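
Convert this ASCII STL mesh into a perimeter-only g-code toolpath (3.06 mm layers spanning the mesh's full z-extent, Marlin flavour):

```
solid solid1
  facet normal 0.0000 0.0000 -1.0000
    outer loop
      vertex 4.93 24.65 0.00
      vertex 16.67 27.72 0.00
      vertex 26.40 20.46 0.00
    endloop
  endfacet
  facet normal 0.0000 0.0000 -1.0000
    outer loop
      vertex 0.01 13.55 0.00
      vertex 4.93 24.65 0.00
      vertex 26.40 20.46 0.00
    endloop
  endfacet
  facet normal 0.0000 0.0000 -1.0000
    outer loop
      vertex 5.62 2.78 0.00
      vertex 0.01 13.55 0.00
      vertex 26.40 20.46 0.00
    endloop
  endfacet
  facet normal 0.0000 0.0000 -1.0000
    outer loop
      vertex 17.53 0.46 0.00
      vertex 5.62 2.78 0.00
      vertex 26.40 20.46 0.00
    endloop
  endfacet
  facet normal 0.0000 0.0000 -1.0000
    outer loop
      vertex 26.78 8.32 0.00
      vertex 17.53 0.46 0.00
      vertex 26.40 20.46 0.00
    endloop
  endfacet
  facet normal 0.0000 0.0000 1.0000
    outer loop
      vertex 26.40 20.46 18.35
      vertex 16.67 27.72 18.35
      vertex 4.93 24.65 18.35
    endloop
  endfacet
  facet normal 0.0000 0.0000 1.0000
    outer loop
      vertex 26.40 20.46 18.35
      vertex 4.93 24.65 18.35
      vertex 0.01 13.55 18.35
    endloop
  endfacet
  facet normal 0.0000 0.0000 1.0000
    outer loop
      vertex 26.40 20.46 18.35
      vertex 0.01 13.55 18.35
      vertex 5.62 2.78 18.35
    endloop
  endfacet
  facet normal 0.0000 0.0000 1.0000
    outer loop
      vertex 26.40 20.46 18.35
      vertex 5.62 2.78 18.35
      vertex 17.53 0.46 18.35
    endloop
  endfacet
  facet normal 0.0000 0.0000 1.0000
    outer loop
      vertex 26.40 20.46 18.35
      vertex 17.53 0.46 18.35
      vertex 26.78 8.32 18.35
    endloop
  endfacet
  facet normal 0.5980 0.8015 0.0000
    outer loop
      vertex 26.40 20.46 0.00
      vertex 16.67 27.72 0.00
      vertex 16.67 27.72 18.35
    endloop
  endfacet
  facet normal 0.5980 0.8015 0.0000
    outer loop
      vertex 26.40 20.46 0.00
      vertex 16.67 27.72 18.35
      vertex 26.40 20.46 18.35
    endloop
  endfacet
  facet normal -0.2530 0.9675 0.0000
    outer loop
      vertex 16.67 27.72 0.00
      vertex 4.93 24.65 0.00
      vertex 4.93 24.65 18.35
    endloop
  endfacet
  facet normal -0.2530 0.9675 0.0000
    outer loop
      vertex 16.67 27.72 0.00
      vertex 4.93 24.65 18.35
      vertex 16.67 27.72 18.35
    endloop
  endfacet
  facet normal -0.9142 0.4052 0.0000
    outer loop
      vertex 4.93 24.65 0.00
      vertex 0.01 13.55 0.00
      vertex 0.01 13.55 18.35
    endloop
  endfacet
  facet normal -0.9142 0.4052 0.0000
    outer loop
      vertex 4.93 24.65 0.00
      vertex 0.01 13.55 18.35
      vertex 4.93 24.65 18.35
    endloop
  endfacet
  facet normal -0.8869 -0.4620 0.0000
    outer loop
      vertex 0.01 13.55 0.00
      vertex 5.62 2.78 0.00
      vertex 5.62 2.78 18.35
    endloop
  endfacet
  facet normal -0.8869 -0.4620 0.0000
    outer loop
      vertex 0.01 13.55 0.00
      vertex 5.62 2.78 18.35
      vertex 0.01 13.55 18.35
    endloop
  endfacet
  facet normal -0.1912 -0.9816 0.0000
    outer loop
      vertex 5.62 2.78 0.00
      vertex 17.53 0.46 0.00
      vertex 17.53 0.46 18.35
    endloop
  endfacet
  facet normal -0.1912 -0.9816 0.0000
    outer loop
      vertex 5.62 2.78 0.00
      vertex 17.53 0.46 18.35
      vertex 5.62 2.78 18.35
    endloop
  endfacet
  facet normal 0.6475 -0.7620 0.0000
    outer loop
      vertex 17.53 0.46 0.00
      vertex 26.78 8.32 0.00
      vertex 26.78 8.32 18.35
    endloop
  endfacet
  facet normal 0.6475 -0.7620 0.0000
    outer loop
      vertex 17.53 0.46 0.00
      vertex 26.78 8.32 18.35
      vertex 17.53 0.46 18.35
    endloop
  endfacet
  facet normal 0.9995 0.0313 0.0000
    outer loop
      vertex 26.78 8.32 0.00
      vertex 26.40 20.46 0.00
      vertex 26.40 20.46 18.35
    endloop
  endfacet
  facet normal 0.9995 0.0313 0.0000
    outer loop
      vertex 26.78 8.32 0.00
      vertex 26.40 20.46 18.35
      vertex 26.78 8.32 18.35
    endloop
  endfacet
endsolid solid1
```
; perimeter-only toolpath
G21 ; units = mm
G90 ; absolute positioning
G28 ; home
; layer 1
G0 Z3.06
G0 X26.40 Y20.46
G1 X16.67 Y27.72
G1 X4.93 Y24.65
G1 X0.01 Y13.55
G1 X5.62 Y2.78
G1 X17.53 Y0.46
G1 X26.78 Y8.32
G1 X26.40 Y20.46
; layer 2
G0 Z6.12
G0 X26.40 Y20.46
G1 X16.67 Y27.72
G1 X4.93 Y24.65
G1 X0.01 Y13.55
G1 X5.62 Y2.78
G1 X17.53 Y0.46
G1 X26.78 Y8.32
G1 X26.40 Y20.46
; layer 3
G0 Z9.18
G0 X26.40 Y20.46
G1 X16.67 Y27.72
G1 X4.93 Y24.65
G1 X0.01 Y13.55
G1 X5.62 Y2.78
G1 X17.53 Y0.46
G1 X26.78 Y8.32
G1 X26.40 Y20.46
; layer 4
G0 Z12.23
G0 X26.40 Y20.46
G1 X16.67 Y27.72
G1 X4.93 Y24.65
G1 X0.01 Y13.55
G1 X5.62 Y2.78
G1 X17.53 Y0.46
G1 X26.78 Y8.32
G1 X26.40 Y20.46
; layer 5
G0 Z15.29
G0 X26.40 Y20.46
G1 X16.67 Y27.72
G1 X4.93 Y24.65
G1 X0.01 Y13.55
G1 X5.62 Y2.78
G1 X17.53 Y0.46
G1 X26.78 Y8.32
G1 X26.40 Y20.46
; layer 6
G0 Z18.35
G0 X26.40 Y20.46
G1 X16.67 Y27.72
G1 X4.93 Y24.65
G1 X0.01 Y13.55
G1 X5.62 Y2.78
G1 X17.53 Y0.46
G1 X26.78 Y8.32
G1 X26.40 Y20.46
M2 ; end

The solid is a regular 7-sided prism (a cylinder approximated with 7 flat sides), circumscribed radius ≈ 14 mm, height ≈ 18.4 mm. Slicing at Δz = 3.06 mm — 6 equal slices spanning the solid's height, so layer i sits at z = i·h/6 — gives 6 non-empty perimeters. Each is a 7-segment closed polygon; G0 lifts to the layer z and rapids to the start vertex, then G1 traces the edges.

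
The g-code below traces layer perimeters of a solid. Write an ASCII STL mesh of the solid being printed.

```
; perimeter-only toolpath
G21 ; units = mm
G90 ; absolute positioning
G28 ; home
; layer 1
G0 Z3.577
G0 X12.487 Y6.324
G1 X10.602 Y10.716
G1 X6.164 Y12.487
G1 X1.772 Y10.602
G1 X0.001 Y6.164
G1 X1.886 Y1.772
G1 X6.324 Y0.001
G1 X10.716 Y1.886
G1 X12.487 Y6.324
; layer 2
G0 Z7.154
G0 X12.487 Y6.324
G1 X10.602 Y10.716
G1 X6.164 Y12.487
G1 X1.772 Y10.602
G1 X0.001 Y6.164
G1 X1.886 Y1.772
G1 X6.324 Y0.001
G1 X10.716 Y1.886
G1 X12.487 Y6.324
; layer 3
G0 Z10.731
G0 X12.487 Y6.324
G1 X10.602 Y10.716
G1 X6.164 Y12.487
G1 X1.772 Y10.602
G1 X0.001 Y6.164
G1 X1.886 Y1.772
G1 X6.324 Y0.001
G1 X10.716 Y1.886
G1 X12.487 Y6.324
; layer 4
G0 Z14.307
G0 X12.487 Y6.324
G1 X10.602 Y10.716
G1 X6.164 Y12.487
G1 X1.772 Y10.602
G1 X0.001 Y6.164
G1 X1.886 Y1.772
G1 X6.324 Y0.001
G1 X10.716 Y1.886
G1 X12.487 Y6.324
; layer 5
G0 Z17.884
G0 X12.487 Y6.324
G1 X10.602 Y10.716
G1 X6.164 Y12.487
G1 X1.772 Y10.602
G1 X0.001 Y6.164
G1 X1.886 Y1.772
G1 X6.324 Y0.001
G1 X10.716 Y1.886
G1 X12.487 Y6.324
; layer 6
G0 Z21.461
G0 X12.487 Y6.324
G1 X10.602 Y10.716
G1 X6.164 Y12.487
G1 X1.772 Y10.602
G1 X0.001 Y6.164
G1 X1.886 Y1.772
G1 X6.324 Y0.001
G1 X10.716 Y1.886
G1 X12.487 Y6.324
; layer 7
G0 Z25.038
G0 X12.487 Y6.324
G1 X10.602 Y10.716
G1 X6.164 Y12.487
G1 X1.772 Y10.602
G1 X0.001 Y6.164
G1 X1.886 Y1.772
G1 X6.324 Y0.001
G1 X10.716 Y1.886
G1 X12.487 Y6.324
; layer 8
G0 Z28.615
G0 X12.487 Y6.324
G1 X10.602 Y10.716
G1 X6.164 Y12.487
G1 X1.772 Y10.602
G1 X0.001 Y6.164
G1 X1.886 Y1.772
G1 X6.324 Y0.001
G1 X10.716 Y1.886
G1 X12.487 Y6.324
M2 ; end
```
solid part
  facet normal 0.0000 0.0000 -1.0000
    outer loop
      vertex 6.164 12.487 0.000
      vertex 10.602 10.716 0.000
      vertex 12.487 6.324 0.000
    endloop
  endfacet
  facet normal 0.0000 0.0000 -1.0000
    outer loop
      vertex 1.772 10.602 0.000
      vertex 6.164 12.487 0.000
      vertex 12.487 6.324 0.000
    endloop
  endfacet
  facet normal 0.0000 0.0000 -1.0000
    outer loop
      vertex 0.001 6.164 0.000
      vertex 1.772 10.602 0.000
      vertex 12.487 6.324 0.000
    endloop
  endfacet
  facet normal 0.0000 0.0000 -1.0000
    outer loop
      vertex 1.886 1.772 0.000
      vertex 0.001 6.164 0.000
      vertex 12.487 6.324 0.000
    endloop
  endfacet
  facet normal 0.0000 0.0000 -1.0000
    outer loop
      vertex 6.324 0.001 0.000
      vertex 1.886 1.772 0.000
      vertex 12.487 6.324 0.000
    endloop
  endfacet
  facet normal 0.0000 0.0000 -1.0000
    outer loop
      vertex 10.716 1.886 0.000
      vertex 6.324 0.001 0.000
      vertex 12.487 6.324 0.000
    endloop
  endfacet
  facet normal 0.0000 0.0000 1.0000
    outer loop
      vertex 12.487 6.324 28.615
      vertex 10.602 10.716 28.615
      vertex 6.164 12.487 28.615
    endloop
  endfacet
  facet normal 0.0000 0.0000 1.0000
    outer loop
      vertex 12.487 6.324 28.615
      vertex 6.164 12.487 28.615
      vertex 1.772 10.602 28.615
    endloop
  endfacet
  facet normal 0.0000 0.0000 1.0000
    outer loop
      vertex 12.487 6.324 28.615
      vertex 1.772 10.602 28.615
      vertex 0.001 6.164 28.615
    endloop
  endfacet
  facet normal 0.0000 0.0000 1.0000
    outer loop
      vertex 12.487 6.324 28.615
      vertex 0.001 6.164 28.615
      vertex 1.886 1.772 28.615
    endloop
  endfacet
  facet normal 0.0000 0.0000 1.0000
    outer loop
      vertex 12.487 6.324 28.615
      vertex 1.886 1.772 28.615
      vertex 6.324 0.001 28.615
    endloop
  endfacet
  facet normal 0.0000 0.0000 1.0000
    outer loop
      vertex 12.487 6.324 28.615
      vertex 6.324 0.001 28.615
      vertex 10.716 1.886 28.615
    endloop
  endfacet
  facet normal 0.9189 0.3944 0.0000
    outer loop
      vertex 12.487 6.324 0.000
      vertex 10.602 10.716 0.000
      vertex 10.602 10.716 28.615
    endloop
  endfacet
  facet normal 0.9189 0.3944 0.0000
    outer loop
      vertex 12.487 6.324 0.000
      vertex 10.602 10.716 28.615
      vertex 12.487 6.324 28.615
    endloop
  endfacet
  facet normal 0.3706 0.9288 0.0000
    outer loop
      vertex 10.602 10.716 0.000
      vertex 6.164 12.487 0.000
      vertex 6.164 12.487 28.615
    endloop
  endfacet
  facet normal 0.3706 0.9288 0.0000
    outer loop
      vertex 10.602 10.716 0.000
      vertex 6.164 12.487 28.615
      vertex 10.602 10.716 28.615
    endloop
  endfacet
  facet normal -0.3944 0.9189 0.0000
    outer loop
      vertex 6.164 12.487 0.000
      vertex 1.772 10.602 0.000
      vertex 1.772 10.602 28.615
    endloop
  endfacet
  facet normal -0.3944 0.9189 0.0000
    outer loop
      vertex 6.164 12.487 0.000
      vertex 1.772 10.602 28.615
      vertex 6.164 12.487 28.615
    endloop
  endfacet
  facet normal -0.9288 0.3706 0.0000
    outer loop
      vertex 1.772 10.602 0.000
      vertex 0.001 6.164 0.000
      vertex 0.001 6.164 28.615
    endloop
  endfacet
  facet normal -0.9288 0.3706 0.0000
    outer loop
      vertex 1.772 10.602 0.000
      vertex 0.001 6.164 28.615
      vertex 1.772 10.602 28.615
    endloop
  endfacet
  facet normal -0.9189 -0.3944 0.0000
    outer loop
      vertex 0.001 6.164 0.000
      vertex 1.886 1.772 0.000
      vertex 1.886 1.772 28.615
    endloop
  endfacet
  facet normal -0.9189 -0.3944 0.0000
    outer loop
      vertex 0.001 6.164 0.000
      vertex 1.886 1.772 28.615
      vertex 0.001 6.164 28.615
    endloop
  endfacet
  facet normal -0.3706 -0.9288 0.0000
    outer loop
      vertex 1.886 1.772 0.000
      vertex 6.324 0.001 0.000
      vertex 6.324 0.001 28.615
    endloop
  endfacet
  facet normal -0.3706 -0.9288 0.0000
    outer loop
      vertex 1.886 1.772 0.000
      vertex 6.324 0.001 28.615
      vertex 1.886 1.772 28.615
    endloop
  endfacet
  facet normal 0.3944 -0.9189 0.0000
    outer loop
      vertex 6.324 0.001 0.000
      vertex 10.716 1.886 0.000
      vertex 10.716 1.886 28.615
    endloop
  endfacet
  facet normal 0.3944 -0.9189 0.0000
    outer loop
      vertex 6.324 0.001 0.000
      vertex 10.716 1.886 28.615
      vertex 6.324 0.001 28.615
    endloop
  endfacet
  facet normal 0.9288 -0.3706 0.0000
    outer loop
      vertex 10.716 1.886 0.000
      vertex 12.487 6.324 0.000
      vertex 12.487 6.324 28.615
    endloop
  endfacet
  facet normal 0.9288 -0.3706 0.0000
    outer loop
      vertex 10.716 1.886 0.000
      vertex 12.487 6.324 28.615
      vertex 10.716 1.886 28.615
    endloop
  endfacet
endsolid part

The G0 Z moves step by Δz≈3.577 mm. Every layer's G1 loop is the same polygon, so the solid is a straight extrusion of it from z=0 to z≈28.6. Closing with flat bottom and top caps and triangulating gives 28 facets — a regular 8-sided prism (a cylinder approximated with 8 flat sides), circumscribed radius ≈ 6.24 mm, height ≈ 28.6 mm.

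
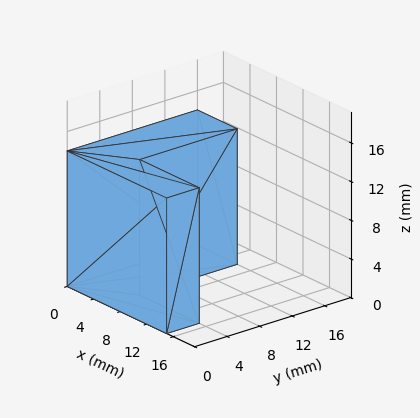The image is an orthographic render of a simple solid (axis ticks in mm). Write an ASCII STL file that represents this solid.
Reading the render: the shape is an L-shaped prism: outer 15 × 16 mm, arm thicknesses ≈ 4 mm (horizontal) and 6 mm (vertical), extruded 14 mm in z (dimensions read to the nearest mm from the axis ticks). For the STL, each face is triangulated and given an outward normal.

solid part
  facet normal 0.0000 0.0000 -1.0000
    outer loop
      vertex 15.00 4.00 0.00
      vertex 15.00 0.00 0.00
      vertex 0.00 0.00 0.00
    endloop
  endfacet
  facet normal 0.0000 0.0000 -1.0000
    outer loop
      vertex 6.00 4.00 0.00
      vertex 15.00 4.00 0.00
      vertex 0.00 0.00 0.00
    endloop
  endfacet
  facet normal 0.0000 0.0000 -1.0000
    outer loop
      vertex 6.00 16.00 0.00
      vertex 6.00 4.00 0.00
      vertex 0.00 0.00 0.00
    endloop
  endfacet
  facet normal 0.0000 0.0000 -1.0000
    outer loop
      vertex 0.00 16.00 0.00
      vertex 6.00 16.00 0.00
      vertex 0.00 0.00 0.00
    endloop
  endfacet
  facet normal 0.0000 0.0000 1.0000
    outer loop
      vertex 0.00 0.00 14.00
      vertex 15.00 0.00 14.00
      vertex 15.00 4.00 14.00
    endloop
  endfacet
  facet normal 0.0000 0.0000 1.0000
    outer loop
      vertex 0.00 0.00 14.00
      vertex 15.00 4.00 14.00
      vertex 6.00 4.00 14.00
    endloop
  endfacet
  facet normal 0.0000 0.0000 1.0000
    outer loop
      vertex 0.00 0.00 14.00
      vertex 6.00 4.00 14.00
      vertex 6.00 16.00 14.00
    endloop
  endfacet
  facet normal 0.0000 0.0000 1.0000
    outer loop
      vertex 0.00 0.00 14.00
      vertex 6.00 16.00 14.00
      vertex 0.00 16.00 14.00
    endloop
  endfacet
  facet normal 0.0000 -1.0000 0.0000
    outer loop
      vertex 0.00 0.00 0.00
      vertex 15.00 0.00 0.00
      vertex 15.00 0.00 14.00
    endloop
  endfacet
  facet normal 0.0000 -1.0000 0.0000
    outer loop
      vertex 0.00 0.00 0.00
      vertex 15.00 0.00 14.00
      vertex 0.00 0.00 14.00
    endloop
  endfacet
  facet normal 1.0000 0.0000 0.0000
    outer loop
      vertex 15.00 0.00 0.00
      vertex 15.00 4.00 0.00
      vertex 15.00 4.00 14.00
    endloop
  endfacet
  facet normal 1.0000 0.0000 0.0000
    outer loop
      vertex 15.00 0.00 0.00
      vertex 15.00 4.00 14.00
      vertex 15.00 0.00 14.00
    endloop
  endfacet
  facet normal 0.0000 1.0000 0.0000
    outer loop
      vertex 15.00 4.00 0.00
      vertex 6.00 4.00 0.00
      vertex 6.00 4.00 14.00
    endloop
  endfacet
  facet normal 0.0000 1.0000 0.0000
    outer loop
      vertex 15.00 4.00 0.00
      vertex 6.00 4.00 14.00
      vertex 15.00 4.00 14.00
    endloop
  endfacet
  facet normal 1.0000 0.0000 0.0000
    outer loop
      vertex 6.00 4.00 0.00
      vertex 6.00 16.00 0.00
      vertex 6.00 16.00 14.00
    endloop
  endfacet
  facet normal 1.0000 0.0000 0.0000
    outer loop
      vertex 6.00 4.00 0.00
      vertex 6.00 16.00 14.00
      vertex 6.00 4.00 14.00
    endloop
  endfacet
  facet normal 0.0000 1.0000 0.0000
    outer loop
      vertex 6.00 16.00 0.00
      vertex 0.00 16.00 0.00
      vertex 0.00 16.00 14.00
    endloop
  endfacet
  facet normal 0.0000 1.0000 0.0000
    outer loop
      vertex 6.00 16.00 0.00
      vertex 0.00 16.00 14.00
      vertex 6.00 16.00 14.00
    endloop
  endfacet
  facet normal -1.0000 0.0000 0.0000
    outer loop
      vertex 0.00 16.00 0.00
      vertex 0.00 0.00 0.00
      vertex 0.00 0.00 14.00
    endloop
  endfacet
  facet normal -1.0000 0.0000 0.0000
    outer loop
      vertex 0.00 16.00 0.00
      vertex 0.00 0.00 14.00
      vertex 0.00 16.00 14.00
    endloop
  endfacet
endsolid part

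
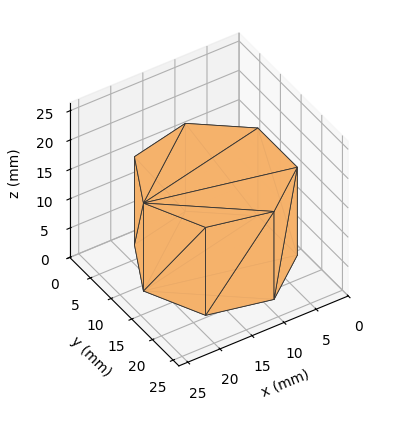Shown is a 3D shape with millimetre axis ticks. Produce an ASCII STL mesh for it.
Reading the render: the shape is a regular 7-sided prism (a cylinder approximated with 7 flat sides), circumscribed radius ≈ 11 mm, height ≈ 15 mm (dimensions read to the nearest mm from the axis ticks). For the STL, each face is triangulated and given an outward normal.

solid part
  facet normal 0.0000 0.0000 -1.0000
    outer loop
      vertex 8.552 21.724 0.000
      vertex 17.858 19.600 0.000
      vertex 22.000 11.000 0.000
    endloop
  endfacet
  facet normal 0.0000 0.0000 -1.0000
    outer loop
      vertex 1.089 15.773 0.000
      vertex 8.552 21.724 0.000
      vertex 22.000 11.000 0.000
    endloop
  endfacet
  facet normal 0.0000 0.0000 -1.0000
    outer loop
      vertex 1.089 6.227 0.000
      vertex 1.089 15.773 0.000
      vertex 22.000 11.000 0.000
    endloop
  endfacet
  facet normal 0.0000 0.0000 -1.0000
    outer loop
      vertex 8.552 0.276 0.000
      vertex 1.089 6.227 0.000
      vertex 22.000 11.000 0.000
    endloop
  endfacet
  facet normal 0.0000 0.0000 -1.0000
    outer loop
      vertex 17.858 2.400 0.000
      vertex 8.552 0.276 0.000
      vertex 22.000 11.000 0.000
    endloop
  endfacet
  facet normal 0.0000 0.0000 1.0000
    outer loop
      vertex 22.000 11.000 15.000
      vertex 17.858 19.600 15.000
      vertex 8.552 21.724 15.000
    endloop
  endfacet
  facet normal 0.0000 0.0000 1.0000
    outer loop
      vertex 22.000 11.000 15.000
      vertex 8.552 21.724 15.000
      vertex 1.089 15.773 15.000
    endloop
  endfacet
  facet normal 0.0000 0.0000 1.0000
    outer loop
      vertex 22.000 11.000 15.000
      vertex 1.089 15.773 15.000
      vertex 1.089 6.227 15.000
    endloop
  endfacet
  facet normal 0.0000 0.0000 1.0000
    outer loop
      vertex 22.000 11.000 15.000
      vertex 1.089 6.227 15.000
      vertex 8.552 0.276 15.000
    endloop
  endfacet
  facet normal 0.0000 0.0000 1.0000
    outer loop
      vertex 22.000 11.000 15.000
      vertex 8.552 0.276 15.000
      vertex 17.858 2.400 15.000
    endloop
  endfacet
  facet normal 0.9010 0.4339 0.0000
    outer loop
      vertex 22.000 11.000 0.000
      vertex 17.858 19.600 0.000
      vertex 17.858 19.600 15.000
    endloop
  endfacet
  facet normal 0.9010 0.4339 0.0000
    outer loop
      vertex 22.000 11.000 0.000
      vertex 17.858 19.600 15.000
      vertex 22.000 11.000 15.000
    endloop
  endfacet
  facet normal 0.2225 0.9749 0.0000
    outer loop
      vertex 17.858 19.600 0.000
      vertex 8.552 21.724 0.000
      vertex 8.552 21.724 15.000
    endloop
  endfacet
  facet normal 0.2225 0.9749 0.0000
    outer loop
      vertex 17.858 19.600 0.000
      vertex 8.552 21.724 15.000
      vertex 17.858 19.600 15.000
    endloop
  endfacet
  facet normal -0.6235 0.7819 0.0000
    outer loop
      vertex 8.552 21.724 0.000
      vertex 1.089 15.773 0.000
      vertex 1.089 15.773 15.000
    endloop
  endfacet
  facet normal -0.6235 0.7819 0.0000
    outer loop
      vertex 8.552 21.724 0.000
      vertex 1.089 15.773 15.000
      vertex 8.552 21.724 15.000
    endloop
  endfacet
  facet normal -1.0000 0.0000 0.0000
    outer loop
      vertex 1.089 15.773 0.000
      vertex 1.089 6.227 0.000
      vertex 1.089 6.227 15.000
    endloop
  endfacet
  facet normal -1.0000 0.0000 0.0000
    outer loop
      vertex 1.089 15.773 0.000
      vertex 1.089 6.227 15.000
      vertex 1.089 15.773 15.000
    endloop
  endfacet
  facet normal -0.6235 -0.7819 0.0000
    outer loop
      vertex 1.089 6.227 0.000
      vertex 8.552 0.276 0.000
      vertex 8.552 0.276 15.000
    endloop
  endfacet
  facet normal -0.6235 -0.7819 0.0000
    outer loop
      vertex 1.089 6.227 0.000
      vertex 8.552 0.276 15.000
      vertex 1.089 6.227 15.000
    endloop
  endfacet
  facet normal 0.2225 -0.9749 0.0000
    outer loop
      vertex 8.552 0.276 0.000
      vertex 17.858 2.400 0.000
      vertex 17.858 2.400 15.000
    endloop
  endfacet
  facet normal 0.2225 -0.9749 0.0000
    outer loop
      vertex 8.552 0.276 0.000
      vertex 17.858 2.400 15.000
      vertex 8.552 0.276 15.000
    endloop
  endfacet
  facet normal 0.9010 -0.4339 0.0000
    outer loop
      vertex 17.858 2.400 0.000
      vertex 22.000 11.000 0.000
      vertex 22.000 11.000 15.000
    endloop
  endfacet
  facet normal 0.9010 -0.4339 0.0000
    outer loop
      vertex 17.858 2.400 0.000
      vertex 22.000 11.000 15.000
      vertex 17.858 2.400 15.000
    endloop
  endfacet
endsolid part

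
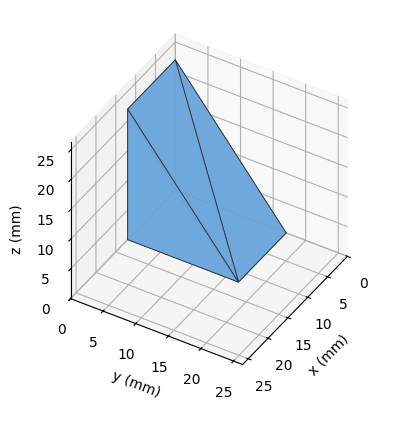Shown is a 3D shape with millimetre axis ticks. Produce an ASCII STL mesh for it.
Reading the render: the shape is a wedge (ramp): 12 × 17 mm base, rising to 22 mm along the y=0 edge and sloping linearly to z=0 at y=17 (dimensions read to the nearest mm from the axis ticks). For the STL, each face is triangulated and given an outward normal.

solid part
  facet normal 0.0000 0.0000 -1.0000
    outer loop
      vertex 12.000 17.000 0.000
      vertex 12.000 0.000 0.000
      vertex 0.000 0.000 0.000
    endloop
  endfacet
  facet normal 0.0000 0.0000 -1.0000
    outer loop
      vertex 0.000 17.000 0.000
      vertex 12.000 17.000 0.000
      vertex 0.000 0.000 0.000
    endloop
  endfacet
  facet normal 0.0000 -1.0000 0.0000
    outer loop
      vertex 0.000 0.000 0.000
      vertex 12.000 0.000 0.000
      vertex 12.000 0.000 22.000
    endloop
  endfacet
  facet normal 0.0000 -1.0000 0.0000
    outer loop
      vertex 0.000 0.000 0.000
      vertex 12.000 0.000 22.000
      vertex 0.000 0.000 22.000
    endloop
  endfacet
  facet normal 0.0000 0.7913 0.6114
    outer loop
      vertex 0.000 0.000 22.000
      vertex 12.000 0.000 22.000
      vertex 12.000 17.000 0.000
    endloop
  endfacet
  facet normal 0.0000 0.7913 0.6114
    outer loop
      vertex 0.000 0.000 22.000
      vertex 12.000 17.000 0.000
      vertex 0.000 17.000 0.000
    endloop
  endfacet
  facet normal -1.0000 0.0000 0.0000
    outer loop
      vertex 0.000 0.000 22.000
      vertex 0.000 17.000 0.000
      vertex 0.000 0.000 0.000
    endloop
  endfacet
  facet normal 1.0000 0.0000 0.0000
    outer loop
      vertex 12.000 0.000 0.000
      vertex 12.000 17.000 0.000
      vertex 12.000 0.000 22.000
    endloop
  endfacet
endsolid part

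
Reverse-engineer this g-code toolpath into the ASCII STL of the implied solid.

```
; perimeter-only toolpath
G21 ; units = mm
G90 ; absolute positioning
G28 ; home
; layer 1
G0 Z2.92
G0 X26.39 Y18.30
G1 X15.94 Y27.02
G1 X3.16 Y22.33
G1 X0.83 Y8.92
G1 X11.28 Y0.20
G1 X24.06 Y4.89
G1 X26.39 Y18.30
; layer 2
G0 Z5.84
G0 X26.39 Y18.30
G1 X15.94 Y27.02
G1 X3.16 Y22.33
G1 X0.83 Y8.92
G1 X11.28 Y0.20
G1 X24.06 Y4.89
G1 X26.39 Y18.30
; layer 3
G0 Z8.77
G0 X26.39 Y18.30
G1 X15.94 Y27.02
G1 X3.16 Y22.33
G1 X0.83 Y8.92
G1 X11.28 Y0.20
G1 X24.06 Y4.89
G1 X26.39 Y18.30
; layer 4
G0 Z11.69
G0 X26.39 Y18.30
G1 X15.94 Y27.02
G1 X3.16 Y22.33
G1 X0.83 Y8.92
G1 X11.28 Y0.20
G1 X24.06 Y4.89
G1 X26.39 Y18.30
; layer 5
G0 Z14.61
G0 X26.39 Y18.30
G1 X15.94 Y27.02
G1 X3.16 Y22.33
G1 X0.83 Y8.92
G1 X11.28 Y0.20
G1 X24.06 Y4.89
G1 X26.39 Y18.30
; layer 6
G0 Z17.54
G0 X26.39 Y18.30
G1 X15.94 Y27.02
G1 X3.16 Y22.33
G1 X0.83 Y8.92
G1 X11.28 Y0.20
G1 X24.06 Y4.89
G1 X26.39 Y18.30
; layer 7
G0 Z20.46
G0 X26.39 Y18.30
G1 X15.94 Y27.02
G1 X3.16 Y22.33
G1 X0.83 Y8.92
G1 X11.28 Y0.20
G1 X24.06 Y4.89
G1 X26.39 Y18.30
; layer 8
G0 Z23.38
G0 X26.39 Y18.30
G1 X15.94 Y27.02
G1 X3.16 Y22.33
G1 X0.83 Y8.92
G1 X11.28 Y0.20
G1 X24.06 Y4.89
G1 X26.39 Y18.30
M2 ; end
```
solid part
  facet normal 0.0000 0.0000 -1.0000
    outer loop
      vertex 3.16 22.33 0.00
      vertex 15.94 27.02 0.00
      vertex 26.39 18.30 0.00
    endloop
  endfacet
  facet normal 0.0000 0.0000 -1.0000
    outer loop
      vertex 0.83 8.92 0.00
      vertex 3.16 22.33 0.00
      vertex 26.39 18.30 0.00
    endloop
  endfacet
  facet normal 0.0000 0.0000 -1.0000
    outer loop
      vertex 11.28 0.20 0.00
      vertex 0.83 8.92 0.00
      vertex 26.39 18.30 0.00
    endloop
  endfacet
  facet normal 0.0000 0.0000 -1.0000
    outer loop
      vertex 24.06 4.89 0.00
      vertex 11.28 0.20 0.00
      vertex 26.39 18.30 0.00
    endloop
  endfacet
  facet normal 0.0000 0.0000 1.0000
    outer loop
      vertex 26.39 18.30 23.38
      vertex 15.94 27.02 23.38
      vertex 3.16 22.33 23.38
    endloop
  endfacet
  facet normal 0.0000 0.0000 1.0000
    outer loop
      vertex 26.39 18.30 23.38
      vertex 3.16 22.33 23.38
      vertex 0.83 8.92 23.38
    endloop
  endfacet
  facet normal 0.0000 0.0000 1.0000
    outer loop
      vertex 26.39 18.30 23.38
      vertex 0.83 8.92 23.38
      vertex 11.28 0.20 23.38
    endloop
  endfacet
  facet normal 0.0000 0.0000 1.0000
    outer loop
      vertex 26.39 18.30 23.38
      vertex 11.28 0.20 23.38
      vertex 24.06 4.89 23.38
    endloop
  endfacet
  facet normal 0.6407 0.7678 0.0000
    outer loop
      vertex 26.39 18.30 0.00
      vertex 15.94 27.02 0.00
      vertex 15.94 27.02 23.38
    endloop
  endfacet
  facet normal 0.6407 0.7678 0.0000
    outer loop
      vertex 26.39 18.30 0.00
      vertex 15.94 27.02 23.38
      vertex 26.39 18.30 23.38
    endloop
  endfacet
  facet normal -0.3445 0.9388 0.0000
    outer loop
      vertex 15.94 27.02 0.00
      vertex 3.16 22.33 0.00
      vertex 3.16 22.33 23.38
    endloop
  endfacet
  facet normal -0.3445 0.9388 0.0000
    outer loop
      vertex 15.94 27.02 0.00
      vertex 3.16 22.33 23.38
      vertex 15.94 27.02 23.38
    endloop
  endfacet
  facet normal -0.9852 0.1712 0.0000
    outer loop
      vertex 3.16 22.33 0.00
      vertex 0.83 8.92 0.00
      vertex 0.83 8.92 23.38
    endloop
  endfacet
  facet normal -0.9852 0.1712 0.0000
    outer loop
      vertex 3.16 22.33 0.00
      vertex 0.83 8.92 23.38
      vertex 3.16 22.33 23.38
    endloop
  endfacet
  facet normal -0.6407 -0.7678 0.0000
    outer loop
      vertex 0.83 8.92 0.00
      vertex 11.28 0.20 0.00
      vertex 11.28 0.20 23.38
    endloop
  endfacet
  facet normal -0.6407 -0.7678 0.0000
    outer loop
      vertex 0.83 8.92 0.00
      vertex 11.28 0.20 23.38
      vertex 0.83 8.92 23.38
    endloop
  endfacet
  facet normal 0.3445 -0.9388 0.0000
    outer loop
      vertex 11.28 0.20 0.00
      vertex 24.06 4.89 0.00
      vertex 24.06 4.89 23.38
    endloop
  endfacet
  facet normal 0.3445 -0.9388 0.0000
    outer loop
      vertex 11.28 0.20 0.00
      vertex 24.06 4.89 23.38
      vertex 11.28 0.20 23.38
    endloop
  endfacet
  facet normal 0.9852 -0.1712 0.0000
    outer loop
      vertex 24.06 4.89 0.00
      vertex 26.39 18.30 0.00
      vertex 26.39 18.30 23.38
    endloop
  endfacet
  facet normal 0.9852 -0.1712 0.0000
    outer loop
      vertex 24.06 4.89 0.00
      vertex 26.39 18.30 23.38
      vertex 24.06 4.89 23.38
    endloop
  endfacet
endsolid part

The G0 Z moves step by Δz≈2.92 mm. Every layer's G1 loop is the same polygon, so the solid is a straight extrusion of it from z=0 to z≈23.4. Closing with flat bottom and top caps and triangulating gives 20 facets — a regular 6-sided prism (a cylinder approximated with 6 flat sides), circumscribed radius ≈ 13.6 mm, height ≈ 23.4 mm.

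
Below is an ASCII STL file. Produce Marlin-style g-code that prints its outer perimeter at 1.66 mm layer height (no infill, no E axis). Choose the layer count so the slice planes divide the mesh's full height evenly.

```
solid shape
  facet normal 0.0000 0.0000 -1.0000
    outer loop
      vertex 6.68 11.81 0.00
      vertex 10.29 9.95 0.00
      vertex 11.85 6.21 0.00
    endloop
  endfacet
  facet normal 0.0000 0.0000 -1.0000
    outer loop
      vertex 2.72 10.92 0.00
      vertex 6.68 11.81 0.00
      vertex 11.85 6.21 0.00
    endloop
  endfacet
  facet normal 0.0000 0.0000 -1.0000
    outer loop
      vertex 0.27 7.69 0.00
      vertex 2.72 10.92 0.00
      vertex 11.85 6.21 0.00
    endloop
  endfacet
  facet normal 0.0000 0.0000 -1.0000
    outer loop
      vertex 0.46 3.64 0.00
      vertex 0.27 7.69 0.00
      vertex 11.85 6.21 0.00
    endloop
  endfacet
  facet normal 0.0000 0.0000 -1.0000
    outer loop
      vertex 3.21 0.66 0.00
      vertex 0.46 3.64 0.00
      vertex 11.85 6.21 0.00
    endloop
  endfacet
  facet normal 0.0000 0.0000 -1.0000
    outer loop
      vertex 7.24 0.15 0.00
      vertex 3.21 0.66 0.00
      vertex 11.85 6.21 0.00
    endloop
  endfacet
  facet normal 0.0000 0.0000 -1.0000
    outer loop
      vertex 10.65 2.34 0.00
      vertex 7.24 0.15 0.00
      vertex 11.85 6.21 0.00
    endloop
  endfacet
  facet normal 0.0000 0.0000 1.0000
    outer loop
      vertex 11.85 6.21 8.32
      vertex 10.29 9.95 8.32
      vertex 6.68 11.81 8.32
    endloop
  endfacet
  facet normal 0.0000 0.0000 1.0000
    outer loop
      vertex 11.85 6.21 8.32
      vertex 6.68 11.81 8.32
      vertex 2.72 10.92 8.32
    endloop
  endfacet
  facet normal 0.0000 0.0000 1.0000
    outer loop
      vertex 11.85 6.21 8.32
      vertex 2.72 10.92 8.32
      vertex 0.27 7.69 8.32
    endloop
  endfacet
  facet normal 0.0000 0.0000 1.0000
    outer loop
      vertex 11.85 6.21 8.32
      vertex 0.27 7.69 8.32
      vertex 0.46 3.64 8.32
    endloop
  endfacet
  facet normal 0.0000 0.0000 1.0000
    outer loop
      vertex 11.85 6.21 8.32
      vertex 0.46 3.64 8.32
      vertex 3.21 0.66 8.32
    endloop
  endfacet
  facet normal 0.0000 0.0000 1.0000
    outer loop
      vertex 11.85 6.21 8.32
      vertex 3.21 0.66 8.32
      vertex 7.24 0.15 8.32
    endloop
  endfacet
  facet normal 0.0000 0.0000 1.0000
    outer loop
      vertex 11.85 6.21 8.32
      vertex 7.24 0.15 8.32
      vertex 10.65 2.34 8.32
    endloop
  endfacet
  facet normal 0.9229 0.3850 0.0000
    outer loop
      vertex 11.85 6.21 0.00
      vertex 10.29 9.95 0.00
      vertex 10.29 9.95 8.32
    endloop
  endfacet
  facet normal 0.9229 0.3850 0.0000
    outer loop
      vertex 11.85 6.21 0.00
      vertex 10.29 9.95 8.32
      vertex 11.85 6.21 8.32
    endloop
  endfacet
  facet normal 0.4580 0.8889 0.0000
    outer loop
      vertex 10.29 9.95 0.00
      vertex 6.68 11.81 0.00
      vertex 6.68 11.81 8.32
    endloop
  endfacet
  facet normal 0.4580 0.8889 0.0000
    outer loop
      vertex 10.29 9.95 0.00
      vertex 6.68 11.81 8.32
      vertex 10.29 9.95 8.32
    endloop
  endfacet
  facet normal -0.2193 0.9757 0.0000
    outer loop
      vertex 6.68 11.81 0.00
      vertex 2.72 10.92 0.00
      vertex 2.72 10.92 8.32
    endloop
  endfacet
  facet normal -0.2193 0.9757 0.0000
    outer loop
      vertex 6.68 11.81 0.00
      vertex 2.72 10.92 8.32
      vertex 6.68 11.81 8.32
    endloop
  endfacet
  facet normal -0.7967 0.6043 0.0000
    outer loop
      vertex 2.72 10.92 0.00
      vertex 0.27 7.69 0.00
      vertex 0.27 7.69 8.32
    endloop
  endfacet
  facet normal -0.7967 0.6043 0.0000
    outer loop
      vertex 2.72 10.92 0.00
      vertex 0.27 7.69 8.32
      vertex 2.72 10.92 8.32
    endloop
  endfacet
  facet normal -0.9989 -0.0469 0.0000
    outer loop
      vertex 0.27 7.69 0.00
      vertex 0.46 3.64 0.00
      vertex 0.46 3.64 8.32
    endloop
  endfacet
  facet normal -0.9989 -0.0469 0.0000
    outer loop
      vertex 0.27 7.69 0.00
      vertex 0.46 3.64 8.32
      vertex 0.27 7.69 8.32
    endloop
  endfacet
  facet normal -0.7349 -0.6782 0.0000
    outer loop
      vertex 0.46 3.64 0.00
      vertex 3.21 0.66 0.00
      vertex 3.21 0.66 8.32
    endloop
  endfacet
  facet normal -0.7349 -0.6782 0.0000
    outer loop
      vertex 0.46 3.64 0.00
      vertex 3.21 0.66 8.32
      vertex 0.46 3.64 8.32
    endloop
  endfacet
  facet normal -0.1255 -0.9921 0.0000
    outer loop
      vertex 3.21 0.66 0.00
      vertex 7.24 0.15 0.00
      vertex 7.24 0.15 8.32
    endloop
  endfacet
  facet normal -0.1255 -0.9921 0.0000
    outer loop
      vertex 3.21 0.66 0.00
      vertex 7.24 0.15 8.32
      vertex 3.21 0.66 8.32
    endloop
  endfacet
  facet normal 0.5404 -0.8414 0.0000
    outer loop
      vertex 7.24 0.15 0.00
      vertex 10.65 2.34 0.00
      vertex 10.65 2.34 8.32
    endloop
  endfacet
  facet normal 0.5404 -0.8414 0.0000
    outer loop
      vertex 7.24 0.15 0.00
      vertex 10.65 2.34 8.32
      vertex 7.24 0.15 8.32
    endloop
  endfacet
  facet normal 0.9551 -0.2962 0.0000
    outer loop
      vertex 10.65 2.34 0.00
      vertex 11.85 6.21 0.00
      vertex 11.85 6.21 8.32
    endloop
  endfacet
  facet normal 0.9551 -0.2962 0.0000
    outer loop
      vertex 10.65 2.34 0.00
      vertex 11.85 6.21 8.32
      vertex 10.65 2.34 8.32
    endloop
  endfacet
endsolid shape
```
; perimeter-only toolpath
G21 ; units = mm
G90 ; absolute positioning
G28 ; home
; layer 1
G0 Z1.66
G0 X11.85 Y6.21
G1 X10.29 Y9.95
G1 X6.68 Y11.81
G1 X2.72 Y10.92
G1 X0.27 Y7.69
G1 X0.46 Y3.64
G1 X3.21 Y0.66
G1 X7.24 Y0.15
G1 X10.65 Y2.34
G1 X11.85 Y6.21
; layer 2
G0 Z3.33
G0 X11.85 Y6.21
G1 X10.29 Y9.95
G1 X6.68 Y11.81
G1 X2.72 Y10.92
G1 X0.27 Y7.69
G1 X0.46 Y3.64
G1 X3.21 Y0.66
G1 X7.24 Y0.15
G1 X10.65 Y2.34
G1 X11.85 Y6.21
; layer 3
G0 Z4.99
G0 X11.85 Y6.21
G1 X10.29 Y9.95
G1 X6.68 Y11.81
G1 X2.72 Y10.92
G1 X0.27 Y7.69
G1 X0.46 Y3.64
G1 X3.21 Y0.66
G1 X7.24 Y0.15
G1 X10.65 Y2.34
G1 X11.85 Y6.21
; layer 4
G0 Z6.66
G0 X11.85 Y6.21
G1 X10.29 Y9.95
G1 X6.68 Y11.81
G1 X2.72 Y10.92
G1 X0.27 Y7.69
G1 X0.46 Y3.64
G1 X3.21 Y0.66
G1 X7.24 Y0.15
G1 X10.65 Y2.34
G1 X11.85 Y6.21
; layer 5
G0 Z8.32
G0 X11.85 Y6.21
G1 X10.29 Y9.95
G1 X6.68 Y11.81
G1 X2.72 Y10.92
G1 X0.27 Y7.69
G1 X0.46 Y3.64
G1 X3.21 Y0.66
G1 X7.24 Y0.15
G1 X10.65 Y2.34
G1 X11.85 Y6.21
M2 ; end

The solid is a regular 9-sided prism (a cylinder approximated with 9 flat sides), circumscribed radius ≈ 5.93 mm, height ≈ 8.32 mm. Slicing at Δz = 1.66 mm — 5 equal slices spanning the solid's height, so layer i sits at z = i·h/5 — gives 5 non-empty perimeters. Each is a 9-segment closed polygon; G0 lifts to the layer z and rapids to the start vertex, then G1 traces the edges.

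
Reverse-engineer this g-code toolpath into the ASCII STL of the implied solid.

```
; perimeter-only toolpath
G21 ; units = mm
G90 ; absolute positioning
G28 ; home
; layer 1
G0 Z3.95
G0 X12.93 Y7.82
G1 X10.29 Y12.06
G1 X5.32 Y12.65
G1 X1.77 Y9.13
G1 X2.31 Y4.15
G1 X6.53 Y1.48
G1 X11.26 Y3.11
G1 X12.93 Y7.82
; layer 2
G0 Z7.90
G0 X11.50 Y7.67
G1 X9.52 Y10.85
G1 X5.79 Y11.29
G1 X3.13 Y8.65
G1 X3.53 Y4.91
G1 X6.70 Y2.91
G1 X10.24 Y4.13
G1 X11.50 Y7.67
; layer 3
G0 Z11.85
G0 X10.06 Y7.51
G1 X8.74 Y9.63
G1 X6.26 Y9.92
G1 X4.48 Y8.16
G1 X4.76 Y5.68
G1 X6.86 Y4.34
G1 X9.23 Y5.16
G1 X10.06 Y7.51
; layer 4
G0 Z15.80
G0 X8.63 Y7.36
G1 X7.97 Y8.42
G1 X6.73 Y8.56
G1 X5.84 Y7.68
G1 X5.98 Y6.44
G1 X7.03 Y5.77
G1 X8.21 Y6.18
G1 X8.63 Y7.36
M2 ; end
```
solid part
  facet normal 0.0000 0.0000 -1.0000
    outer loop
      vertex 4.85 14.01 0.00
      vertex 11.06 13.28 0.00
      vertex 14.36 7.98 0.00
    endloop
  endfacet
  facet normal 0.0000 0.0000 -1.0000
    outer loop
      vertex 0.41 9.61 0.00
      vertex 4.85 14.01 0.00
      vertex 14.36 7.98 0.00
    endloop
  endfacet
  facet normal 0.0000 0.0000 -1.0000
    outer loop
      vertex 1.09 3.39 0.00
      vertex 0.41 9.61 0.00
      vertex 14.36 7.98 0.00
    endloop
  endfacet
  facet normal 0.0000 0.0000 -1.0000
    outer loop
      vertex 6.36 0.05 0.00
      vertex 1.09 3.39 0.00
      vertex 14.36 7.98 0.00
    endloop
  endfacet
  facet normal 0.0000 0.0000 -1.0000
    outer loop
      vertex 12.27 2.09 0.00
      vertex 6.36 0.05 0.00
      vertex 14.36 7.98 0.00
    endloop
  endfacet
  facet normal 0.8065 0.5021 0.3122
    outer loop
      vertex 14.36 7.98 0.00
      vertex 11.06 13.28 0.00
      vertex 7.20 7.20 19.75
    endloop
  endfacet
  facet normal 0.1109 0.9435 0.3121
    outer loop
      vertex 11.06 13.28 0.00
      vertex 4.85 14.01 0.00
      vertex 7.20 7.20 19.75
    endloop
  endfacet
  facet normal -0.6687 0.6748 0.3122
    outer loop
      vertex 4.85 14.01 0.00
      vertex 0.41 9.61 0.00
      vertex 7.20 7.20 19.75
    endloop
  endfacet
  facet normal -0.9444 -0.1032 0.3121
    outer loop
      vertex 0.41 9.61 0.00
      vertex 1.09 3.39 0.00
      vertex 7.20 7.20 19.75
    endloop
  endfacet
  facet normal -0.5086 -0.8024 0.3121
    outer loop
      vertex 1.09 3.39 0.00
      vertex 6.36 0.05 0.00
      vertex 7.20 7.20 19.75
    endloop
  endfacet
  facet normal 0.3100 -0.8981 0.3120
    outer loop
      vertex 6.36 0.05 0.00
      vertex 12.27 2.09 0.00
      vertex 7.20 7.20 19.75
    endloop
  endfacet
  facet normal 0.8954 -0.3177 0.3121
    outer loop
      vertex 12.27 2.09 0.00
      vertex 14.36 7.98 0.00
      vertex 7.20 7.20 19.75
    endloop
  endfacet
endsolid part

The G0 Z moves step by Δz≈3.95 mm. The G1 loops shrink linearly with z, so the solid tapers from its base footprint up to z≈19.8. Closing with a flat bottom cap and the tapered top and triangulating gives 12 facets — a regular 7-sided pyramid, base circumscribed radius ≈ 7.2 mm, apex at z ≈ 19.8 mm.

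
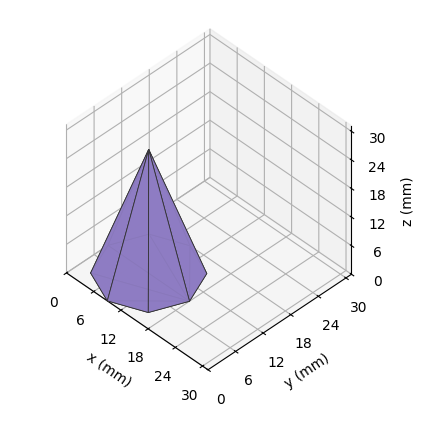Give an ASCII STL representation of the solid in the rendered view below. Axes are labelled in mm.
Reading the render: the shape is a regular 8-sided pyramid, base circumscribed radius ≈ 9 mm, apex at z ≈ 26 mm (dimensions read to the nearest mm from the axis ticks). For the STL, each face is triangulated and given an outward normal.

solid part
  facet normal 0.0000 0.0000 -1.0000
    outer loop
      vertex 9.00 18.00 0.00
      vertex 15.36 15.36 0.00
      vertex 18.00 9.00 0.00
    endloop
  endfacet
  facet normal 0.0000 0.0000 -1.0000
    outer loop
      vertex 2.64 15.36 0.00
      vertex 9.00 18.00 0.00
      vertex 18.00 9.00 0.00
    endloop
  endfacet
  facet normal 0.0000 0.0000 -1.0000
    outer loop
      vertex 0.00 9.00 0.00
      vertex 2.64 15.36 0.00
      vertex 18.00 9.00 0.00
    endloop
  endfacet
  facet normal 0.0000 0.0000 -1.0000
    outer loop
      vertex 2.64 2.64 0.00
      vertex 0.00 9.00 0.00
      vertex 18.00 9.00 0.00
    endloop
  endfacet
  facet normal 0.0000 0.0000 -1.0000
    outer loop
      vertex 9.00 0.00 0.00
      vertex 2.64 2.64 0.00
      vertex 18.00 9.00 0.00
    endloop
  endfacet
  facet normal 0.0000 0.0000 -1.0000
    outer loop
      vertex 15.36 2.64 0.00
      vertex 9.00 0.00 0.00
      vertex 18.00 9.00 0.00
    endloop
  endfacet
  facet normal 0.8797 0.3652 0.3045
    outer loop
      vertex 18.00 9.00 0.00
      vertex 15.36 15.36 0.00
      vertex 9.00 9.00 26.00
    endloop
  endfacet
  facet normal 0.3652 0.8797 0.3045
    outer loop
      vertex 15.36 15.36 0.00
      vertex 9.00 18.00 0.00
      vertex 9.00 9.00 26.00
    endloop
  endfacet
  facet normal -0.3652 0.8797 0.3045
    outer loop
      vertex 9.00 18.00 0.00
      vertex 2.64 15.36 0.00
      vertex 9.00 9.00 26.00
    endloop
  endfacet
  facet normal -0.8797 0.3652 0.3045
    outer loop
      vertex 2.64 15.36 0.00
      vertex 0.00 9.00 0.00
      vertex 9.00 9.00 26.00
    endloop
  endfacet
  facet normal -0.8797 -0.3652 0.3045
    outer loop
      vertex 0.00 9.00 0.00
      vertex 2.64 2.64 0.00
      vertex 9.00 9.00 26.00
    endloop
  endfacet
  facet normal -0.3652 -0.8797 0.3045
    outer loop
      vertex 2.64 2.64 0.00
      vertex 9.00 0.00 0.00
      vertex 9.00 9.00 26.00
    endloop
  endfacet
  facet normal 0.3652 -0.8797 0.3045
    outer loop
      vertex 9.00 0.00 0.00
      vertex 15.36 2.64 0.00
      vertex 9.00 9.00 26.00
    endloop
  endfacet
  facet normal 0.8797 -0.3652 0.3045
    outer loop
      vertex 15.36 2.64 0.00
      vertex 18.00 9.00 0.00
      vertex 9.00 9.00 26.00
    endloop
  endfacet
endsolid part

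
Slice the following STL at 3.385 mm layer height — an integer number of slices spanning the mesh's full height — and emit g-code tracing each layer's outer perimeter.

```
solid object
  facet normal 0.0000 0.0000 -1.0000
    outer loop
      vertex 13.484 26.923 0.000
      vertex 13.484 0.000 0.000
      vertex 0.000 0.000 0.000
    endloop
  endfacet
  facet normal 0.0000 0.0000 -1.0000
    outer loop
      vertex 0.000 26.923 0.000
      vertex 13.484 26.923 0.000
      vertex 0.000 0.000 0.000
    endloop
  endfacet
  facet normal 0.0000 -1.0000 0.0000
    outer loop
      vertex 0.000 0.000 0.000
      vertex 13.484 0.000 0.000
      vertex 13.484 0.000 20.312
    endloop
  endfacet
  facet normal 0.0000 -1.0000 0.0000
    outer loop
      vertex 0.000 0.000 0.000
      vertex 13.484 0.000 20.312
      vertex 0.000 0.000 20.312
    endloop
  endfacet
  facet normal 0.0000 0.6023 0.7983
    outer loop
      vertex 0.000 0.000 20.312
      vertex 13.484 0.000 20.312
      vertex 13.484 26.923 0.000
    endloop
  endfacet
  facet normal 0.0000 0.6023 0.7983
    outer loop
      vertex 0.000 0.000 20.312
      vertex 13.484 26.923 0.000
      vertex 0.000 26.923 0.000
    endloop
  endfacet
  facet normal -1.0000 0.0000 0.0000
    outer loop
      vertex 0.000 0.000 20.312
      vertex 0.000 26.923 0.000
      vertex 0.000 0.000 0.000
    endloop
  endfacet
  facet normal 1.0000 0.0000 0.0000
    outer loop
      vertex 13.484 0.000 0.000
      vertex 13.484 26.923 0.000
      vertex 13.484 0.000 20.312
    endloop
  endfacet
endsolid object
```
; perimeter-only toolpath
G21 ; units = mm
G90 ; absolute positioning
G28 ; home
; layer 1
G0 Z3.385
G0 X0.000 Y0.000
G1 X13.484 Y0.000
G1 X13.484 Y22.436
G1 X0.000 Y22.436
G1 X0.000 Y0.000
; layer 2
G0 Z6.771
G0 X0.000 Y0.000
G1 X13.484 Y0.000
G1 X13.484 Y17.949
G1 X0.000 Y17.949
G1 X0.000 Y0.000
; layer 3
G0 Z10.156
G0 X0.000 Y0.000
G1 X13.484 Y0.000
G1 X13.484 Y13.461
G1 X0.000 Y13.461
G1 X0.000 Y0.000
; layer 4
G0 Z13.541
G0 X0.000 Y0.000
G1 X13.484 Y0.000
G1 X13.484 Y8.974
G1 X0.000 Y8.974
G1 X0.000 Y0.000
; layer 5
G0 Z16.927
G0 X0.000 Y0.000
G1 X13.484 Y0.000
G1 X13.484 Y4.487
G1 X0.000 Y4.487
G1 X0.000 Y0.000
M2 ; end

The solid is a wedge (ramp): 13.5 × 26.9 mm base, rising to 20.3 mm along the y=0 edge and sloping linearly to z=0 at y=26.9. Slicing at Δz = 3.385 mm — 6 equal slices spanning the solid's height, so layer i sits at z = i·h/6 — gives 5 non-empty perimeters. Each is a 4-segment closed polygon; G0 lifts to the layer z and rapids to the start vertex, then G1 traces the edges. The cross-section shrinks linearly with z (the slice at the apex is degenerate and omitted).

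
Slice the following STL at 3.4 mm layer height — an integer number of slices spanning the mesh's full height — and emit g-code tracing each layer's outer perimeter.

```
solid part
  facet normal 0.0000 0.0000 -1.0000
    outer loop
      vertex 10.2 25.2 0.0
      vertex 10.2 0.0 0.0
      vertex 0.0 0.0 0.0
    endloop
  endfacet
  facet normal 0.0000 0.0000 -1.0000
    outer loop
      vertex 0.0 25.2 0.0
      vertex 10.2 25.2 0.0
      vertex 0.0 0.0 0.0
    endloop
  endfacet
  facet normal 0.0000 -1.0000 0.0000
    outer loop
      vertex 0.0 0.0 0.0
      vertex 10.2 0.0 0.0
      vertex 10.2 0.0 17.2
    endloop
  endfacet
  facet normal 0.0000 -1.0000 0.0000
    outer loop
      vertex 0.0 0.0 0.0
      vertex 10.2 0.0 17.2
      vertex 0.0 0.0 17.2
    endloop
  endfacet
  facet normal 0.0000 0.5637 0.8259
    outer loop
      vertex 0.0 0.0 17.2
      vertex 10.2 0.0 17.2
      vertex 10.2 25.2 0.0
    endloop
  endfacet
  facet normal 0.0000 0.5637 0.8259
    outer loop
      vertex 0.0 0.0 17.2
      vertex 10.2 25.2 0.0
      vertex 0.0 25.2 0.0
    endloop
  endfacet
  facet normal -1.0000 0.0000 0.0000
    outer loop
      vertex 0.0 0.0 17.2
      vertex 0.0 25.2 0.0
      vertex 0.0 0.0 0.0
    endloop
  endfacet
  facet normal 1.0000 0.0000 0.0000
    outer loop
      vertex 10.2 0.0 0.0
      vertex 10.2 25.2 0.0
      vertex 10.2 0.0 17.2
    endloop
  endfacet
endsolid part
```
; perimeter-only toolpath
G21 ; units = mm
G90 ; absolute positioning
G28 ; home
; layer 1
G0 Z3.4
G0 X0.0 Y0.0
G1 X10.2 Y0.0
G1 X10.2 Y20.2
G1 X0.0 Y20.2
G1 X0.0 Y0.0
; layer 2
G0 Z6.9
G0 X0.0 Y0.0
G1 X10.2 Y0.0
G1 X10.2 Y15.1
G1 X0.0 Y15.1
G1 X0.0 Y0.0
; layer 3
G0 Z10.3
G0 X0.0 Y0.0
G1 X10.2 Y0.0
G1 X10.2 Y10.1
G1 X0.0 Y10.1
G1 X0.0 Y0.0
; layer 4
G0 Z13.8
G0 X0.0 Y0.0
G1 X10.2 Y0.0
G1 X10.2 Y5.0
G1 X0.0 Y5.0
G1 X0.0 Y0.0
M2 ; end

The solid is a wedge (ramp): 10.2 × 25.2 mm base, rising to 17.2 mm along the y=0 edge and sloping linearly to z=0 at y=25.2. Slicing at Δz = 3.4 mm — 5 equal slices spanning the solid's height, so layer i sits at z = i·h/5 — gives 4 non-empty perimeters. Each is a 4-segment closed polygon; G0 lifts to the layer z and rapids to the start vertex, then G1 traces the edges. The cross-section shrinks linearly with z (the slice at the apex is degenerate and omitted).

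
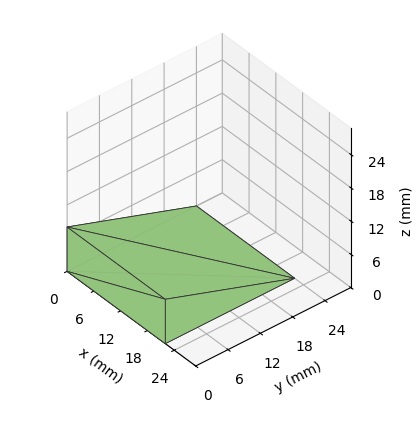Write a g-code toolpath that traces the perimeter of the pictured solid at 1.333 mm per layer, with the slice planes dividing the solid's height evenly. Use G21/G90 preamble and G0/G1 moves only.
Reading the render: the shape is a wedge (ramp): 22 × 24 mm base, rising to 8 mm along the y=0 edge and sloping linearly to z=0 at y=24 (dimensions read to the nearest mm from the axis ticks). For the g-code, the solid's height is divided into equal slices at the stated Δz and each level perimeter traced with G1 moves after a G0 lift.

; perimeter-only toolpath
G21 ; units = mm
G90 ; absolute positioning
G28 ; home
; layer 1
G0 Z1.333
G0 X0.000 Y0.000
G1 X22.000 Y0.000
G1 X22.000 Y20.000
G1 X0.000 Y20.000
G1 X0.000 Y0.000
; layer 2
G0 Z2.667
G0 X0.000 Y0.000
G1 X22.000 Y0.000
G1 X22.000 Y16.000
G1 X0.000 Y16.000
G1 X0.000 Y0.000
; layer 3
G0 Z4.000
G0 X0.000 Y0.000
G1 X22.000 Y0.000
G1 X22.000 Y12.000
G1 X0.000 Y12.000
G1 X0.000 Y0.000
; layer 4
G0 Z5.333
G0 X0.000 Y0.000
G1 X22.000 Y0.000
G1 X22.000 Y8.000
G1 X0.000 Y8.000
G1 X0.000 Y0.000
; layer 5
G0 Z6.667
G0 X0.000 Y0.000
G1 X22.000 Y0.000
G1 X22.000 Y4.000
G1 X0.000 Y4.000
G1 X0.000 Y0.000
M2 ; end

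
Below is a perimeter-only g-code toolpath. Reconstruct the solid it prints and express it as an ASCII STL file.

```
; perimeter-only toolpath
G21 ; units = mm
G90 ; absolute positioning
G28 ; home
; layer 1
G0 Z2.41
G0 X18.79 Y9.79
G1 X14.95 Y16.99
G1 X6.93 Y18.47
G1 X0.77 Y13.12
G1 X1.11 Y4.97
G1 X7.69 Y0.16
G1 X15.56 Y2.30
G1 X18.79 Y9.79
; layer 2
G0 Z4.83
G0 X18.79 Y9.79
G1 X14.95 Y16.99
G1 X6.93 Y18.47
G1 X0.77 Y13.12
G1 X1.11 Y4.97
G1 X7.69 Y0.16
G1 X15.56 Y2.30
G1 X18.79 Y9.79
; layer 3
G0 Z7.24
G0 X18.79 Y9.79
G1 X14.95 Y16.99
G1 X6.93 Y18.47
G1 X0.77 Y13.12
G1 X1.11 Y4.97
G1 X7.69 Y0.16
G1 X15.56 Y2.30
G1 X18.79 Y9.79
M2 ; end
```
solid part
  facet normal 0.0000 0.0000 -1.0000
    outer loop
      vertex 6.93 18.47 0.00
      vertex 14.95 16.99 0.00
      vertex 18.79 9.79 0.00
    endloop
  endfacet
  facet normal 0.0000 0.0000 -1.0000
    outer loop
      vertex 0.77 13.12 0.00
      vertex 6.93 18.47 0.00
      vertex 18.79 9.79 0.00
    endloop
  endfacet
  facet normal 0.0000 0.0000 -1.0000
    outer loop
      vertex 1.11 4.97 0.00
      vertex 0.77 13.12 0.00
      vertex 18.79 9.79 0.00
    endloop
  endfacet
  facet normal 0.0000 0.0000 -1.0000
    outer loop
      vertex 7.69 0.16 0.00
      vertex 1.11 4.97 0.00
      vertex 18.79 9.79 0.00
    endloop
  endfacet
  facet normal 0.0000 0.0000 -1.0000
    outer loop
      vertex 15.56 2.30 0.00
      vertex 7.69 0.16 0.00
      vertex 18.79 9.79 0.00
    endloop
  endfacet
  facet normal 0.0000 0.0000 1.0000
    outer loop
      vertex 18.79 9.79 7.24
      vertex 14.95 16.99 7.24
      vertex 6.93 18.47 7.24
    endloop
  endfacet
  facet normal 0.0000 0.0000 1.0000
    outer loop
      vertex 18.79 9.79 7.24
      vertex 6.93 18.47 7.24
      vertex 0.77 13.12 7.24
    endloop
  endfacet
  facet normal 0.0000 0.0000 1.0000
    outer loop
      vertex 18.79 9.79 7.24
      vertex 0.77 13.12 7.24
      vertex 1.11 4.97 7.24
    endloop
  endfacet
  facet normal 0.0000 0.0000 1.0000
    outer loop
      vertex 18.79 9.79 7.24
      vertex 1.11 4.97 7.24
      vertex 7.69 0.16 7.24
    endloop
  endfacet
  facet normal 0.0000 0.0000 1.0000
    outer loop
      vertex 18.79 9.79 7.24
      vertex 7.69 0.16 7.24
      vertex 15.56 2.30 7.24
    endloop
  endfacet
  facet normal 0.8824 0.4706 0.0000
    outer loop
      vertex 18.79 9.79 0.00
      vertex 14.95 16.99 0.00
      vertex 14.95 16.99 7.24
    endloop
  endfacet
  facet normal 0.8824 0.4706 0.0000
    outer loop
      vertex 18.79 9.79 0.00
      vertex 14.95 16.99 7.24
      vertex 18.79 9.79 7.24
    endloop
  endfacet
  facet normal 0.1815 0.9834 0.0000
    outer loop
      vertex 14.95 16.99 0.00
      vertex 6.93 18.47 0.00
      vertex 6.93 18.47 7.24
    endloop
  endfacet
  facet normal 0.1815 0.9834 0.0000
    outer loop
      vertex 14.95 16.99 0.00
      vertex 6.93 18.47 7.24
      vertex 14.95 16.99 7.24
    endloop
  endfacet
  facet normal -0.6557 0.7550 0.0000
    outer loop
      vertex 6.93 18.47 0.00
      vertex 0.77 13.12 0.00
      vertex 0.77 13.12 7.24
    endloop
  endfacet
  facet normal -0.6557 0.7550 0.0000
    outer loop
      vertex 6.93 18.47 0.00
      vertex 0.77 13.12 7.24
      vertex 6.93 18.47 7.24
    endloop
  endfacet
  facet normal -0.9991 -0.0417 0.0000
    outer loop
      vertex 0.77 13.12 0.00
      vertex 1.11 4.97 0.00
      vertex 1.11 4.97 7.24
    endloop
  endfacet
  facet normal -0.9991 -0.0417 0.0000
    outer loop
      vertex 0.77 13.12 0.00
      vertex 1.11 4.97 7.24
      vertex 0.77 13.12 7.24
    endloop
  endfacet
  facet normal -0.5901 -0.8073 0.0000
    outer loop
      vertex 1.11 4.97 0.00
      vertex 7.69 0.16 0.00
      vertex 7.69 0.16 7.24
    endloop
  endfacet
  facet normal -0.5901 -0.8073 0.0000
    outer loop
      vertex 1.11 4.97 0.00
      vertex 7.69 0.16 7.24
      vertex 1.11 4.97 7.24
    endloop
  endfacet
  facet normal 0.2624 -0.9650 0.0000
    outer loop
      vertex 7.69 0.16 0.00
      vertex 15.56 2.30 0.00
      vertex 15.56 2.30 7.24
    endloop
  endfacet
  facet normal 0.2624 -0.9650 0.0000
    outer loop
      vertex 7.69 0.16 0.00
      vertex 15.56 2.30 7.24
      vertex 7.69 0.16 7.24
    endloop
  endfacet
  facet normal 0.9183 -0.3960 0.0000
    outer loop
      vertex 15.56 2.30 0.00
      vertex 18.79 9.79 0.00
      vertex 18.79 9.79 7.24
    endloop
  endfacet
  facet normal 0.9183 -0.3960 0.0000
    outer loop
      vertex 15.56 2.30 0.00
      vertex 18.79 9.79 7.24
      vertex 15.56 2.30 7.24
    endloop
  endfacet
endsolid part

The G0 Z moves step by Δz≈2.41 mm. Every layer's G1 loop is the same polygon, so the solid is a straight extrusion of it from z=0 to z≈7.24. Closing with flat bottom and top caps and triangulating gives 24 facets — a regular 7-sided prism (a cylinder approximated with 7 flat sides), circumscribed radius ≈ 9.4 mm, height ≈ 7.24 mm.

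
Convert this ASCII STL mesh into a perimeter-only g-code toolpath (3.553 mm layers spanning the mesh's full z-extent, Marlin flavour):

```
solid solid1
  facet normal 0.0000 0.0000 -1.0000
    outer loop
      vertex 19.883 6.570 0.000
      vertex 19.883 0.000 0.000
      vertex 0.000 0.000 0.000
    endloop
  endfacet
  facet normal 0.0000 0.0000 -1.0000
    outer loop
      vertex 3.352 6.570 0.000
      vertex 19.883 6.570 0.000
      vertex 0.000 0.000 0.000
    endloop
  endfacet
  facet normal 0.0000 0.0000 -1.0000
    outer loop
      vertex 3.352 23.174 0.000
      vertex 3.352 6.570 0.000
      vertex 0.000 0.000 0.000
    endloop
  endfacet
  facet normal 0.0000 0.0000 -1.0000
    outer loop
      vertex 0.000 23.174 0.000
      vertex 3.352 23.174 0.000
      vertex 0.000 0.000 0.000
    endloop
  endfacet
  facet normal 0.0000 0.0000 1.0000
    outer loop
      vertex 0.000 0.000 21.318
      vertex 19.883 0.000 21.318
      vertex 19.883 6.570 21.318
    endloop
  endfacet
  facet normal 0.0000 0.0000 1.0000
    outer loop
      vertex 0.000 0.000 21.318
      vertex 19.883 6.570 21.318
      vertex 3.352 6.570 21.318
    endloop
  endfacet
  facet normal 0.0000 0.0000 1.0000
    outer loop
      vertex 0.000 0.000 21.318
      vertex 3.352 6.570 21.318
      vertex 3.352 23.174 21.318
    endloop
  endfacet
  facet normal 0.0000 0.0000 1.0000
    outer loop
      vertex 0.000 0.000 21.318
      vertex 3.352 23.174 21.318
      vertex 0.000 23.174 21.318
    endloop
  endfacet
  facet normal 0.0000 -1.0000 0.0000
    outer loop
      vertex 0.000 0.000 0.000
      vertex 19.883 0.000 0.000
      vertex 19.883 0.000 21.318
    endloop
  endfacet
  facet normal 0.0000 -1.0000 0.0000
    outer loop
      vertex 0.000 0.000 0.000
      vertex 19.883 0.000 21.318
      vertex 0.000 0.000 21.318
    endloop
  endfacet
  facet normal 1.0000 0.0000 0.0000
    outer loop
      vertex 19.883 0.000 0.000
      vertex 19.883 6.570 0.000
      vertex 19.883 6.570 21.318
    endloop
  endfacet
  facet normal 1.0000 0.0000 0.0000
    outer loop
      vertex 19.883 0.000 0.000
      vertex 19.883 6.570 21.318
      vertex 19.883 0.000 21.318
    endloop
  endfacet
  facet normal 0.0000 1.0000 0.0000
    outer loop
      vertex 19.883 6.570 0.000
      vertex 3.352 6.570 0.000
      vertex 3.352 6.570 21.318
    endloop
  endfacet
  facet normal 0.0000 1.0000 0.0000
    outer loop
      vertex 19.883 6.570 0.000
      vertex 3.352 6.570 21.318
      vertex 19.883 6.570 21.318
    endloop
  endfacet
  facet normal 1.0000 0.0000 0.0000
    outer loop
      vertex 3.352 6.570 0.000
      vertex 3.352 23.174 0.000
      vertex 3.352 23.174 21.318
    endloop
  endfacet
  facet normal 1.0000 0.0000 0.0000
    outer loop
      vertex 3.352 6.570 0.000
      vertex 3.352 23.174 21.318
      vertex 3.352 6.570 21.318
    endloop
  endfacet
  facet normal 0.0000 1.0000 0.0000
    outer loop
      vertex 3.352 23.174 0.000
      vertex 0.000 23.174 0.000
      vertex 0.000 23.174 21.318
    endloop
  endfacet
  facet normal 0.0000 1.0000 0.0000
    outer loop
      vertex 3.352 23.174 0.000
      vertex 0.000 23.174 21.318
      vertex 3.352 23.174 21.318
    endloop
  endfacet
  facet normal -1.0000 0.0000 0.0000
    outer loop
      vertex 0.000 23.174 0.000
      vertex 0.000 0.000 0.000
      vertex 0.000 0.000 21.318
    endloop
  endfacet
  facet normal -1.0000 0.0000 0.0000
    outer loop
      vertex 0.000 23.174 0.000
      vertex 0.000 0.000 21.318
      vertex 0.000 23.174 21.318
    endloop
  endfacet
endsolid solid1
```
; perimeter-only toolpath
G21 ; units = mm
G90 ; absolute positioning
G28 ; home
; layer 1
G0 Z3.553
G0 X0.000 Y0.000
G1 X19.883 Y0.000
G1 X19.883 Y6.570
G1 X3.352 Y6.570
G1 X3.352 Y23.174
G1 X0.000 Y23.174
G1 X0.000 Y0.000
; layer 2
G0 Z7.106
G0 X0.000 Y0.000
G1 X19.883 Y0.000
G1 X19.883 Y6.570
G1 X3.352 Y6.570
G1 X3.352 Y23.174
G1 X0.000 Y23.174
G1 X0.000 Y0.000
; layer 3
G0 Z10.659
G0 X0.000 Y0.000
G1 X19.883 Y0.000
G1 X19.883 Y6.570
G1 X3.352 Y6.570
G1 X3.352 Y23.174
G1 X0.000 Y23.174
G1 X0.000 Y0.000
; layer 4
G0 Z14.212
G0 X0.000 Y0.000
G1 X19.883 Y0.000
G1 X19.883 Y6.570
G1 X3.352 Y6.570
G1 X3.352 Y23.174
G1 X0.000 Y23.174
G1 X0.000 Y0.000
; layer 5
G0 Z17.765
G0 X0.000 Y0.000
G1 X19.883 Y0.000
G1 X19.883 Y6.570
G1 X3.352 Y6.570
G1 X3.352 Y23.174
G1 X0.000 Y23.174
G1 X0.000 Y0.000
; layer 6
G0 Z21.318
G0 X0.000 Y0.000
G1 X19.883 Y0.000
G1 X19.883 Y6.570
G1 X3.352 Y6.570
G1 X3.352 Y23.174
G1 X0.000 Y23.174
G1 X0.000 Y0.000
M2 ; end

The solid is an L-shaped prism: outer 19.9 × 23.2 mm, arm thicknesses ≈ 6.57 mm (horizontal) and 3.35 mm (vertical), extruded 21.3 mm in z. Slicing at Δz = 3.553 mm — 6 equal slices spanning the solid's height, so layer i sits at z = i·h/6 — gives 6 non-empty perimeters. Each is a 6-segment closed polygon; G0 lifts to the layer z and rapids to the start vertex, then G1 traces the edges.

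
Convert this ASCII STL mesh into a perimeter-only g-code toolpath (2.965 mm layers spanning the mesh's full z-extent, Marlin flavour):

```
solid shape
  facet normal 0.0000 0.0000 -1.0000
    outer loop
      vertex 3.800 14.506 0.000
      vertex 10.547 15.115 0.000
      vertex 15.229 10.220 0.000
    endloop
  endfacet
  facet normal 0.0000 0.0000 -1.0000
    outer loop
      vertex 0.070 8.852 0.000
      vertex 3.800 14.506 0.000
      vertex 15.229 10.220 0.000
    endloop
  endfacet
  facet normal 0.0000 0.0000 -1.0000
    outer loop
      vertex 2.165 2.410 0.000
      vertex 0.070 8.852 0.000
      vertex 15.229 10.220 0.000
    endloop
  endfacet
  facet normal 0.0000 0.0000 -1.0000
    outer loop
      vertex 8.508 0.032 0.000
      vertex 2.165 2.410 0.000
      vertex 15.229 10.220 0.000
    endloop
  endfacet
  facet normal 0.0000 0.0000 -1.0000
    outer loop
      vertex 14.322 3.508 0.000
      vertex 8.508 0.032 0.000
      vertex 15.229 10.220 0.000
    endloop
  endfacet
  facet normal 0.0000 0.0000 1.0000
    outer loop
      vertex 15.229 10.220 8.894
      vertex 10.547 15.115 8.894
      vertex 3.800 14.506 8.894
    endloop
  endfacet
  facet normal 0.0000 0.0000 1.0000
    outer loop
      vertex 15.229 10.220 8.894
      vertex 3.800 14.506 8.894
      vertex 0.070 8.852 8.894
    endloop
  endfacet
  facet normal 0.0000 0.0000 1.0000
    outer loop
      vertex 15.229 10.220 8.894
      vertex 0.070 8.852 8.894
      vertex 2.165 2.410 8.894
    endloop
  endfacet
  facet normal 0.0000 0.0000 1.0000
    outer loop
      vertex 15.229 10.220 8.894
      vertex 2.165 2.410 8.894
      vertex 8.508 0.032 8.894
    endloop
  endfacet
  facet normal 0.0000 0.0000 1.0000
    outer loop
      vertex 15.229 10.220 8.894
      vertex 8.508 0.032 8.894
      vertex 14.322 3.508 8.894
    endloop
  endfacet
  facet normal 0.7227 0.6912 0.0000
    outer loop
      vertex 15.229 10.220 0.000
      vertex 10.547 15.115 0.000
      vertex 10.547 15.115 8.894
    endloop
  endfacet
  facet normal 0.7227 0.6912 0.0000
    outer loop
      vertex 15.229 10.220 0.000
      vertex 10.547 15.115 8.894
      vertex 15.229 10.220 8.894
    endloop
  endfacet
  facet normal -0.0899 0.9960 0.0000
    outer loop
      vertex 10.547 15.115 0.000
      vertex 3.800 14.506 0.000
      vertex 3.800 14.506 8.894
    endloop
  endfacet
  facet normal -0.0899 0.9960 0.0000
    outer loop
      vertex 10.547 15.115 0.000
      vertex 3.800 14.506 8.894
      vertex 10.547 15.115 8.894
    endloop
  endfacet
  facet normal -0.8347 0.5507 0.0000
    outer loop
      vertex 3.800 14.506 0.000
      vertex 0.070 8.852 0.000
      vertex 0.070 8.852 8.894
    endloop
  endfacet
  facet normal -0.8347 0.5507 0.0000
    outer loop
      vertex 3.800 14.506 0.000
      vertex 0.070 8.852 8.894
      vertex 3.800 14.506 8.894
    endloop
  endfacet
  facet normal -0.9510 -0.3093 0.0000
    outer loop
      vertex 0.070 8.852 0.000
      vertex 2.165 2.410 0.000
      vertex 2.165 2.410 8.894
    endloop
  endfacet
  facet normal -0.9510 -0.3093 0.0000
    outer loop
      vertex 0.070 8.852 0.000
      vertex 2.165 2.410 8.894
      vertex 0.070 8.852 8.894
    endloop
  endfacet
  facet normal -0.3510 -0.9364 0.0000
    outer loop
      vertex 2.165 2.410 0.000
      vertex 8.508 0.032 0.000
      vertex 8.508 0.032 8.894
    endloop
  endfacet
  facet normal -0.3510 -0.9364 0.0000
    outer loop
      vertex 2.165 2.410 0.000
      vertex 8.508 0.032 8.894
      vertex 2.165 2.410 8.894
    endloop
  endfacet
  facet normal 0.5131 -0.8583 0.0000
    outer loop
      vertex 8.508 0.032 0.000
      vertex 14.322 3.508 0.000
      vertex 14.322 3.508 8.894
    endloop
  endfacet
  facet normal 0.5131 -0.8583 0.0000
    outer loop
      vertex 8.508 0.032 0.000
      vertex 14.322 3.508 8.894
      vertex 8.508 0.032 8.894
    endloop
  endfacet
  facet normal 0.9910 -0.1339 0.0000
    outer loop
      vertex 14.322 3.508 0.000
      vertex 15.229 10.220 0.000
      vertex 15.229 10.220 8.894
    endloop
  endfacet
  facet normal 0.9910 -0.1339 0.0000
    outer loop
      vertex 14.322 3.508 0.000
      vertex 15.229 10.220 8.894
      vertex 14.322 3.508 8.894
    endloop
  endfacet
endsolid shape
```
; perimeter-only toolpath
G21 ; units = mm
G90 ; absolute positioning
G28 ; home
; layer 1
G0 Z2.965
G0 X15.229 Y10.220
G1 X10.547 Y15.115
G1 X3.800 Y14.506
G1 X0.070 Y8.852
G1 X2.165 Y2.410
G1 X8.508 Y0.032
G1 X14.322 Y3.508
G1 X15.229 Y10.220
; layer 2
G0 Z5.929
G0 X15.229 Y10.220
G1 X10.547 Y15.115
G1 X3.800 Y14.506
G1 X0.070 Y8.852
G1 X2.165 Y2.410
G1 X8.508 Y0.032
G1 X14.322 Y3.508
G1 X15.229 Y10.220
; layer 3
G0 Z8.894
G0 X15.229 Y10.220
G1 X10.547 Y15.115
G1 X3.800 Y14.506
G1 X0.070 Y8.852
G1 X2.165 Y2.410
G1 X8.508 Y0.032
G1 X14.322 Y3.508
G1 X15.229 Y10.220
M2 ; end

The solid is a regular 7-sided prism (a cylinder approximated with 7 flat sides), circumscribed radius ≈ 7.81 mm, height ≈ 8.89 mm. Slicing at Δz = 2.965 mm — 3 equal slices spanning the solid's height, so layer i sits at z = i·h/3 — gives 3 non-empty perimeters. Each is a 7-segment closed polygon; G0 lifts to the layer z and rapids to the start vertex, then G1 traces the edges.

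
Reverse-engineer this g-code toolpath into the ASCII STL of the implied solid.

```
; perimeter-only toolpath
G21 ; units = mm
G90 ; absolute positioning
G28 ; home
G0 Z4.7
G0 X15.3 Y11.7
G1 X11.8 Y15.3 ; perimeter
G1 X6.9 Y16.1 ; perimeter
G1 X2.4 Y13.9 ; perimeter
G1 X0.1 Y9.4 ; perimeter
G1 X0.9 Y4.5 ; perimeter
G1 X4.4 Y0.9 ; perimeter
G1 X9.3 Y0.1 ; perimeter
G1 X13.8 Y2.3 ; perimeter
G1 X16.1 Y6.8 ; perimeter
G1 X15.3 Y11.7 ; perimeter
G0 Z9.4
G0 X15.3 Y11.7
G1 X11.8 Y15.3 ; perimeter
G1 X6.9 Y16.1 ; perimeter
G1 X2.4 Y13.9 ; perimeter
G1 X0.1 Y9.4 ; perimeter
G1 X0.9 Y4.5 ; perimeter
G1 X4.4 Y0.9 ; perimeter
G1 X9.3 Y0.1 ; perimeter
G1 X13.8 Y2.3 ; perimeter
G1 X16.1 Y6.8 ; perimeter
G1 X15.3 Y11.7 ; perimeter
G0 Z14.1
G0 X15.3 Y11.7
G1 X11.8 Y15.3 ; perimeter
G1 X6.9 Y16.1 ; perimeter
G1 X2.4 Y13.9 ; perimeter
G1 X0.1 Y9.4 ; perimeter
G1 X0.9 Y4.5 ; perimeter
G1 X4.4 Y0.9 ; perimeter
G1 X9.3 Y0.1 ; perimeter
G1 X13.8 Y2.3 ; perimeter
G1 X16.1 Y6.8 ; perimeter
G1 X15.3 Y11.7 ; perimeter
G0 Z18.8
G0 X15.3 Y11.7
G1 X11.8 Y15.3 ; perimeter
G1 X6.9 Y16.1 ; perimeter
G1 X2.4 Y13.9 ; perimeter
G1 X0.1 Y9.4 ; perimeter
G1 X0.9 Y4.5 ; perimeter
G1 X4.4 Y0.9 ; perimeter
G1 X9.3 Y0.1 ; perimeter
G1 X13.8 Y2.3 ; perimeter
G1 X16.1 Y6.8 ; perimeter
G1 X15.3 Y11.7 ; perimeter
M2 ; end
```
solid part
  facet normal 0.0000 0.0000 -1.0000
    outer loop
      vertex 6.9 16.1 0.0
      vertex 11.8 15.3 0.0
      vertex 15.3 11.7 0.0
    endloop
  endfacet
  facet normal 0.0000 0.0000 -1.0000
    outer loop
      vertex 2.4 13.9 0.0
      vertex 6.9 16.1 0.0
      vertex 15.3 11.7 0.0
    endloop
  endfacet
  facet normal 0.0000 0.0000 -1.0000
    outer loop
      vertex 0.1 9.4 0.0
      vertex 2.4 13.9 0.0
      vertex 15.3 11.7 0.0
    endloop
  endfacet
  facet normal 0.0000 0.0000 -1.0000
    outer loop
      vertex 0.9 4.5 0.0
      vertex 0.1 9.4 0.0
      vertex 15.3 11.7 0.0
    endloop
  endfacet
  facet normal 0.0000 0.0000 -1.0000
    outer loop
      vertex 4.4 0.9 0.0
      vertex 0.9 4.5 0.0
      vertex 15.3 11.7 0.0
    endloop
  endfacet
  facet normal 0.0000 0.0000 -1.0000
    outer loop
      vertex 9.3 0.1 0.0
      vertex 4.4 0.9 0.0
      vertex 15.3 11.7 0.0
    endloop
  endfacet
  facet normal 0.0000 0.0000 -1.0000
    outer loop
      vertex 13.8 2.3 0.0
      vertex 9.3 0.1 0.0
      vertex 15.3 11.7 0.0
    endloop
  endfacet
  facet normal 0.0000 0.0000 -1.0000
    outer loop
      vertex 16.1 6.8 0.0
      vertex 13.8 2.3 0.0
      vertex 15.3 11.7 0.0
    endloop
  endfacet
  facet normal 0.0000 0.0000 1.0000
    outer loop
      vertex 15.3 11.7 18.8
      vertex 11.8 15.3 18.8
      vertex 6.9 16.1 18.8
    endloop
  endfacet
  facet normal 0.0000 0.0000 1.0000
    outer loop
      vertex 15.3 11.7 18.8
      vertex 6.9 16.1 18.8
      vertex 2.4 13.9 18.8
    endloop
  endfacet
  facet normal 0.0000 0.0000 1.0000
    outer loop
      vertex 15.3 11.7 18.8
      vertex 2.4 13.9 18.8
      vertex 0.1 9.4 18.8
    endloop
  endfacet
  facet normal 0.0000 0.0000 1.0000
    outer loop
      vertex 15.3 11.7 18.8
      vertex 0.1 9.4 18.8
      vertex 0.9 4.5 18.8
    endloop
  endfacet
  facet normal 0.0000 0.0000 1.0000
    outer loop
      vertex 15.3 11.7 18.8
      vertex 0.9 4.5 18.8
      vertex 4.4 0.9 18.8
    endloop
  endfacet
  facet normal 0.0000 0.0000 1.0000
    outer loop
      vertex 15.3 11.7 18.8
      vertex 4.4 0.9 18.8
      vertex 9.3 0.1 18.8
    endloop
  endfacet
  facet normal 0.0000 0.0000 1.0000
    outer loop
      vertex 15.3 11.7 18.8
      vertex 9.3 0.1 18.8
      vertex 13.8 2.3 18.8
    endloop
  endfacet
  facet normal 0.0000 0.0000 1.0000
    outer loop
      vertex 15.3 11.7 18.8
      vertex 13.8 2.3 18.8
      vertex 16.1 6.8 18.8
    endloop
  endfacet
  facet normal 0.7170 0.6971 0.0000
    outer loop
      vertex 15.3 11.7 0.0
      vertex 11.8 15.3 0.0
      vertex 11.8 15.3 18.8
    endloop
  endfacet
  facet normal 0.7170 0.6971 0.0000
    outer loop
      vertex 15.3 11.7 0.0
      vertex 11.8 15.3 18.8
      vertex 15.3 11.7 18.8
    endloop
  endfacet
  facet normal 0.1611 0.9869 0.0000
    outer loop
      vertex 11.8 15.3 0.0
      vertex 6.9 16.1 0.0
      vertex 6.9 16.1 18.8
    endloop
  endfacet
  facet normal 0.1611 0.9869 0.0000
    outer loop
      vertex 11.8 15.3 0.0
      vertex 6.9 16.1 18.8
      vertex 11.8 15.3 18.8
    endloop
  endfacet
  facet normal -0.4392 0.8984 0.0000
    outer loop
      vertex 6.9 16.1 0.0
      vertex 2.4 13.9 0.0
      vertex 2.4 13.9 18.8
    endloop
  endfacet
  facet normal -0.4392 0.8984 0.0000
    outer loop
      vertex 6.9 16.1 0.0
      vertex 2.4 13.9 18.8
      vertex 6.9 16.1 18.8
    endloop
  endfacet
  facet normal -0.8904 0.4551 0.0000
    outer loop
      vertex 2.4 13.9 0.0
      vertex 0.1 9.4 0.0
      vertex 0.1 9.4 18.8
    endloop
  endfacet
  facet normal -0.8904 0.4551 0.0000
    outer loop
      vertex 2.4 13.9 0.0
      vertex 0.1 9.4 18.8
      vertex 2.4 13.9 18.8
    endloop
  endfacet
  facet normal -0.9869 -0.1611 0.0000
    outer loop
      vertex 0.1 9.4 0.0
      vertex 0.9 4.5 0.0
      vertex 0.9 4.5 18.8
    endloop
  endfacet
  facet normal -0.9869 -0.1611 0.0000
    outer loop
      vertex 0.1 9.4 0.0
      vertex 0.9 4.5 18.8
      vertex 0.1 9.4 18.8
    endloop
  endfacet
  facet normal -0.7170 -0.6971 0.0000
    outer loop
      vertex 0.9 4.5 0.0
      vertex 4.4 0.9 0.0
      vertex 4.4 0.9 18.8
    endloop
  endfacet
  facet normal -0.7170 -0.6971 0.0000
    outer loop
      vertex 0.9 4.5 0.0
      vertex 4.4 0.9 18.8
      vertex 0.9 4.5 18.8
    endloop
  endfacet
  facet normal -0.1611 -0.9869 0.0000
    outer loop
      vertex 4.4 0.9 0.0
      vertex 9.3 0.1 0.0
      vertex 9.3 0.1 18.8
    endloop
  endfacet
  facet normal -0.1611 -0.9869 0.0000
    outer loop
      vertex 4.4 0.9 0.0
      vertex 9.3 0.1 18.8
      vertex 4.4 0.9 18.8
    endloop
  endfacet
  facet normal 0.4392 -0.8984 0.0000
    outer loop
      vertex 9.3 0.1 0.0
      vertex 13.8 2.3 0.0
      vertex 13.8 2.3 18.8
    endloop
  endfacet
  facet normal 0.4392 -0.8984 0.0000
    outer loop
      vertex 9.3 0.1 0.0
      vertex 13.8 2.3 18.8
      vertex 9.3 0.1 18.8
    endloop
  endfacet
  facet normal 0.8904 -0.4551 0.0000
    outer loop
      vertex 13.8 2.3 0.0
      vertex 16.1 6.8 0.0
      vertex 16.1 6.8 18.8
    endloop
  endfacet
  facet normal 0.8904 -0.4551 0.0000
    outer loop
      vertex 13.8 2.3 0.0
      vertex 16.1 6.8 18.8
      vertex 13.8 2.3 18.8
    endloop
  endfacet
  facet normal 0.9869 0.1611 0.0000
    outer loop
      vertex 16.1 6.8 0.0
      vertex 15.3 11.7 0.0
      vertex 15.3 11.7 18.8
    endloop
  endfacet
  facet normal 0.9869 0.1611 0.0000
    outer loop
      vertex 16.1 6.8 0.0
      vertex 15.3 11.7 18.8
      vertex 16.1 6.8 18.8
    endloop
  endfacet
endsolid part

The G0 Z moves step by Δz≈4.7 mm. Every layer's G1 loop is the same polygon, so the solid is a straight extrusion of it from z=0 to z≈18.8. Closing with flat bottom and top caps and triangulating gives 36 facets — a regular 10-sided prism (a cylinder approximated with 10 flat sides), circumscribed radius ≈ 8.1 mm, height ≈ 18.8 mm.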